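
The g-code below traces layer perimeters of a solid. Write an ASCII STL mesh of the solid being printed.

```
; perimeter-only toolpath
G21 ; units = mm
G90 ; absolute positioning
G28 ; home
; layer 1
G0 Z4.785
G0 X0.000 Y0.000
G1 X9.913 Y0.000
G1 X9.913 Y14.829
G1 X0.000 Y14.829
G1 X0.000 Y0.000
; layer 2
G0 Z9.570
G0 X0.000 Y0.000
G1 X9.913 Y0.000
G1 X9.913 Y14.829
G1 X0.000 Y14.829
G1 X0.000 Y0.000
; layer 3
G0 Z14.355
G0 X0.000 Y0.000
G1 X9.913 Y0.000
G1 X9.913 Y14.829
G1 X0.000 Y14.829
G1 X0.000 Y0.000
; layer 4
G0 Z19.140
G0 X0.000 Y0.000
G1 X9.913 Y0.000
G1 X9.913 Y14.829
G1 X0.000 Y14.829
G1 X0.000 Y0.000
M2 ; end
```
solid part
  facet normal 0.0000 0.0000 -1.0000
    outer loop
      vertex 9.913 14.829 0.000
      vertex 9.913 0.000 0.000
      vertex 0.000 0.000 0.000
    endloop
  endfacet
  facet normal 0.0000 0.0000 -1.0000
    outer loop
      vertex 0.000 14.829 0.000
      vertex 9.913 14.829 0.000
      vertex 0.000 0.000 0.000
    endloop
  endfacet
  facet normal 0.0000 0.0000 1.0000
    outer loop
      vertex 0.000 0.000 19.140
      vertex 9.913 0.000 19.140
      vertex 9.913 14.829 19.140
    endloop
  endfacet
  facet normal 0.0000 0.0000 1.0000
    outer loop
      vertex 0.000 0.000 19.140
      vertex 9.913 14.829 19.140
      vertex 0.000 14.829 19.140
    endloop
  endfacet
  facet normal 0.0000 -1.0000 0.0000
    outer loop
      vertex 0.000 0.000 0.000
      vertex 9.913 0.000 0.000
      vertex 9.913 0.000 19.140
    endloop
  endfacet
  facet normal 0.0000 -1.0000 0.0000
    outer loop
      vertex 0.000 0.000 0.000
      vertex 9.913 0.000 19.140
      vertex 0.000 0.000 19.140
    endloop
  endfacet
  facet normal 0.0000 1.0000 0.0000
    outer loop
      vertex 9.913 14.829 19.140
      vertex 9.913 14.829 0.000
      vertex 0.000 14.829 0.000
    endloop
  endfacet
  facet normal 0.0000 1.0000 0.0000
    outer loop
      vertex 0.000 14.829 19.140
      vertex 9.913 14.829 19.140
      vertex 0.000 14.829 0.000
    endloop
  endfacet
  facet normal -1.0000 0.0000 0.0000
    outer loop
      vertex 0.000 14.829 19.140
      vertex 0.000 14.829 0.000
      vertex 0.000 0.000 0.000
    endloop
  endfacet
  facet normal -1.0000 0.0000 0.0000
    outer loop
      vertex 0.000 0.000 19.140
      vertex 0.000 14.829 19.140
      vertex 0.000 0.000 0.000
    endloop
  endfacet
  facet normal 1.0000 0.0000 0.0000
    outer loop
      vertex 9.913 0.000 0.000
      vertex 9.913 14.829 0.000
      vertex 9.913 14.829 19.140
    endloop
  endfacet
  facet normal 1.0000 0.0000 0.0000
    outer loop
      vertex 9.913 0.000 0.000
      vertex 9.913 14.829 19.140
      vertex 9.913 0.000 19.140
    endloop
  endfacet
endsolid part

The G0 Z moves step by Δz≈4.785 mm. Every layer's G1 loop is the same polygon, so the solid is a straight extrusion of it from z=0 to z≈19.1. Closing with flat bottom and top caps and triangulating gives 12 facets — a rectangular box, roughly 9.91 × 14.8 mm footprint and 19.1 mm tall.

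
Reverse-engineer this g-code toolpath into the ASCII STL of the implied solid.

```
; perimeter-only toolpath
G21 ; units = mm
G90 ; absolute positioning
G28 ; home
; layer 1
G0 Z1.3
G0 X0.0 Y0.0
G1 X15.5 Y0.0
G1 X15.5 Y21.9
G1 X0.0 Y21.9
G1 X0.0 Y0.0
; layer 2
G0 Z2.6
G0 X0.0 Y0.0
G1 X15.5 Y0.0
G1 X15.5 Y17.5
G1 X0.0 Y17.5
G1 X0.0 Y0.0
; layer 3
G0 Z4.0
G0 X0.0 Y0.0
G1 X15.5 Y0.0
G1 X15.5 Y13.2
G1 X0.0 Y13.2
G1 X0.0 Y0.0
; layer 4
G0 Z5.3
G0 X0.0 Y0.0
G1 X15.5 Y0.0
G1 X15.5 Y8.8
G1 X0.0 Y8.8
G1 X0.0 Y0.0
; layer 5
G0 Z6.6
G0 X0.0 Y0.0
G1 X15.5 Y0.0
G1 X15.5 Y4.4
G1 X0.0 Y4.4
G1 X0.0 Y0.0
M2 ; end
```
solid part
  facet normal 0.0000 0.0000 -1.0000
    outer loop
      vertex 15.5 26.3 0.0
      vertex 15.5 0.0 0.0
      vertex 0.0 0.0 0.0
    endloop
  endfacet
  facet normal 0.0000 0.0000 -1.0000
    outer loop
      vertex 0.0 26.3 0.0
      vertex 15.5 26.3 0.0
      vertex 0.0 0.0 0.0
    endloop
  endfacet
  facet normal 0.0000 -1.0000 0.0000
    outer loop
      vertex 0.0 0.0 0.0
      vertex 15.5 0.0 0.0
      vertex 15.5 0.0 7.9
    endloop
  endfacet
  facet normal 0.0000 -1.0000 0.0000
    outer loop
      vertex 0.0 0.0 0.0
      vertex 15.5 0.0 7.9
      vertex 0.0 0.0 7.9
    endloop
  endfacet
  facet normal 0.0000 0.2877 0.9577
    outer loop
      vertex 0.0 0.0 7.9
      vertex 15.5 0.0 7.9
      vertex 15.5 26.3 0.0
    endloop
  endfacet
  facet normal 0.0000 0.2877 0.9577
    outer loop
      vertex 0.0 0.0 7.9
      vertex 15.5 26.3 0.0
      vertex 0.0 26.3 0.0
    endloop
  endfacet
  facet normal -1.0000 0.0000 0.0000
    outer loop
      vertex 0.0 0.0 7.9
      vertex 0.0 26.3 0.0
      vertex 0.0 0.0 0.0
    endloop
  endfacet
  facet normal 1.0000 0.0000 0.0000
    outer loop
      vertex 15.5 0.0 0.0
      vertex 15.5 26.3 0.0
      vertex 15.5 0.0 7.9
    endloop
  endfacet
endsolid part

The G0 Z moves step by Δz≈1.3 mm. The G1 loops shrink linearly with z, so the solid tapers from its base footprint up to z≈7.9. Closing with a flat bottom cap and the tapered top and triangulating gives 8 facets — a wedge (ramp): 15.5 × 26.3 mm base, rising to 7.9 mm along the y=0 edge and sloping linearly to z=0 at y=26.3.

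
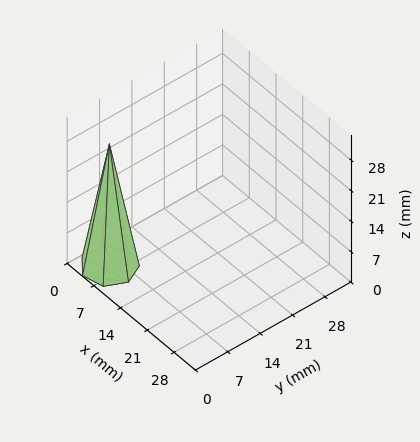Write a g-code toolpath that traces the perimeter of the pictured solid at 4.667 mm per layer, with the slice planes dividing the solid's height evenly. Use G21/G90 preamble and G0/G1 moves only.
Reading the render: the shape is a regular 7-sided pyramid, base circumscribed radius ≈ 5 mm, apex at z ≈ 28 mm (dimensions read to the nearest mm from the axis ticks). For the g-code, the solid's height is divided into equal slices at the stated Δz and each level perimeter traced with G1 moves after a G0 lift.

; perimeter-only toolpath
G21 ; units = mm
G90 ; absolute positioning
G28 ; home
; layer 1
G0 Z4.667
G0 X9.167 Y5.000
G1 X7.598 Y8.258
G1 X4.072 Y9.062
G1 X1.246 Y6.808
G1 X1.246 Y3.192
G1 X4.072 Y0.938
G1 X7.598 Y1.743
G1 X9.167 Y5.000
; layer 2
G0 Z9.333
G0 X8.333 Y5.000
G1 X7.078 Y7.606
G1 X4.258 Y8.250
G1 X1.997 Y6.446
G1 X1.997 Y3.554
G1 X4.258 Y1.750
G1 X7.078 Y2.394
G1 X8.333 Y5.000
; layer 3
G0 Z14.000
G0 X7.500 Y5.000
G1 X6.559 Y6.955
G1 X4.444 Y7.438
G1 X2.748 Y6.085
G1 X2.748 Y3.915
G1 X4.444 Y2.562
G1 X6.559 Y3.046
G1 X7.500 Y5.000
; layer 4
G0 Z18.667
G0 X6.667 Y5.000
G1 X6.039 Y6.303
G1 X4.629 Y6.625
G1 X3.498 Y5.723
G1 X3.498 Y4.277
G1 X4.629 Y3.375
G1 X6.039 Y3.697
G1 X6.667 Y5.000
; layer 5
G0 Z23.333
G0 X5.833 Y5.000
G1 X5.519 Y5.652
G1 X4.814 Y5.812
G1 X4.249 Y5.361
G1 X4.249 Y4.639
G1 X4.814 Y4.188
G1 X5.519 Y4.349
G1 X5.833 Y5.000
M2 ; end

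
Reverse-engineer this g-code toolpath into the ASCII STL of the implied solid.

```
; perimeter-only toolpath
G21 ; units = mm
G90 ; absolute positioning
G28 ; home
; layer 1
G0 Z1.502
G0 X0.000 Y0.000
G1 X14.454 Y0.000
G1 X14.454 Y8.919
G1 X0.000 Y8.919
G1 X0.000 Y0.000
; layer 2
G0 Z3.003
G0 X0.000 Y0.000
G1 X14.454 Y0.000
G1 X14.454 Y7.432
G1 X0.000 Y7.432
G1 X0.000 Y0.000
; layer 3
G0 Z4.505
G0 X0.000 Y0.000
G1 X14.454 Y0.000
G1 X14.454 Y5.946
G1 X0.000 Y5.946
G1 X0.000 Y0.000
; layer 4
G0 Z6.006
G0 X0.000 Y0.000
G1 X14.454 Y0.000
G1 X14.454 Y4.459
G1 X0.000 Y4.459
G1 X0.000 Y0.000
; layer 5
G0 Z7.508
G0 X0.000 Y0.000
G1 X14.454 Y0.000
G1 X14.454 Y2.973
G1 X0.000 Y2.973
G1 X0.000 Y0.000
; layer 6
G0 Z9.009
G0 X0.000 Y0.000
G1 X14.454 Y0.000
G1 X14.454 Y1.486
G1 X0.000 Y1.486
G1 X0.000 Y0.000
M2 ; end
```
solid part
  facet normal 0.0000 0.0000 -1.0000
    outer loop
      vertex 14.454 10.405 0.000
      vertex 14.454 0.000 0.000
      vertex 0.000 0.000 0.000
    endloop
  endfacet
  facet normal 0.0000 0.0000 -1.0000
    outer loop
      vertex 0.000 10.405 0.000
      vertex 14.454 10.405 0.000
      vertex 0.000 0.000 0.000
    endloop
  endfacet
  facet normal 0.0000 -1.0000 0.0000
    outer loop
      vertex 0.000 0.000 0.000
      vertex 14.454 0.000 0.000
      vertex 14.454 0.000 10.511
    endloop
  endfacet
  facet normal 0.0000 -1.0000 0.0000
    outer loop
      vertex 0.000 0.000 0.000
      vertex 14.454 0.000 10.511
      vertex 0.000 0.000 10.511
    endloop
  endfacet
  facet normal 0.0000 0.7107 0.7035
    outer loop
      vertex 0.000 0.000 10.511
      vertex 14.454 0.000 10.511
      vertex 14.454 10.405 0.000
    endloop
  endfacet
  facet normal 0.0000 0.7107 0.7035
    outer loop
      vertex 0.000 0.000 10.511
      vertex 14.454 10.405 0.000
      vertex 0.000 10.405 0.000
    endloop
  endfacet
  facet normal -1.0000 0.0000 0.0000
    outer loop
      vertex 0.000 0.000 10.511
      vertex 0.000 10.405 0.000
      vertex 0.000 0.000 0.000
    endloop
  endfacet
  facet normal 1.0000 0.0000 0.0000
    outer loop
      vertex 14.454 0.000 0.000
      vertex 14.454 10.405 0.000
      vertex 14.454 0.000 10.511
    endloop
  endfacet
endsolid part

The G0 Z moves step by Δz≈1.502 mm. The G1 loops shrink linearly with z, so the solid tapers from its base footprint up to z≈10.5. Closing with a flat bottom cap and the tapered top and triangulating gives 8 facets — a wedge (ramp): 14.5 × 10.4 mm base, rising to 10.5 mm along the y=0 edge and sloping linearly to z=0 at y=10.4.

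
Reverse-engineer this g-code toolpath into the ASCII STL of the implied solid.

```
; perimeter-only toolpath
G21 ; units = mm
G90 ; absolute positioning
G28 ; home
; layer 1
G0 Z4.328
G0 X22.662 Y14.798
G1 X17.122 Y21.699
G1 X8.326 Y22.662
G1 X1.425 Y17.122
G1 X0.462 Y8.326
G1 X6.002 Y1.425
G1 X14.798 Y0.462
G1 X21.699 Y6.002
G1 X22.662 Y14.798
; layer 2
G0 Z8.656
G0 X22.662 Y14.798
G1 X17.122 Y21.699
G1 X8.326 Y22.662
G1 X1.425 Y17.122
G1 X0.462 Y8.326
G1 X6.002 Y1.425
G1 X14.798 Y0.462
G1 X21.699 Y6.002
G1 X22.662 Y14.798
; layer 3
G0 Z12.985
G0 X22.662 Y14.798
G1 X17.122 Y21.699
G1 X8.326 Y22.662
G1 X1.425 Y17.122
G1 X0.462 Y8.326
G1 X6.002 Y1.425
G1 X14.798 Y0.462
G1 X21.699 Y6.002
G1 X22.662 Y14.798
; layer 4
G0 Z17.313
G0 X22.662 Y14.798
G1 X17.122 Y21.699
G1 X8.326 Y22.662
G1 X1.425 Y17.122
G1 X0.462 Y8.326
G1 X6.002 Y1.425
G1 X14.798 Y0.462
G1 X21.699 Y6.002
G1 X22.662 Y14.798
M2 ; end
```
solid part
  facet normal 0.0000 0.0000 -1.0000
    outer loop
      vertex 8.326 22.662 0.000
      vertex 17.122 21.699 0.000
      vertex 22.662 14.798 0.000
    endloop
  endfacet
  facet normal 0.0000 0.0000 -1.0000
    outer loop
      vertex 1.425 17.122 0.000
      vertex 8.326 22.662 0.000
      vertex 22.662 14.798 0.000
    endloop
  endfacet
  facet normal 0.0000 0.0000 -1.0000
    outer loop
      vertex 0.462 8.326 0.000
      vertex 1.425 17.122 0.000
      vertex 22.662 14.798 0.000
    endloop
  endfacet
  facet normal 0.0000 0.0000 -1.0000
    outer loop
      vertex 6.002 1.425 0.000
      vertex 0.462 8.326 0.000
      vertex 22.662 14.798 0.000
    endloop
  endfacet
  facet normal 0.0000 0.0000 -1.0000
    outer loop
      vertex 14.798 0.462 0.000
      vertex 6.002 1.425 0.000
      vertex 22.662 14.798 0.000
    endloop
  endfacet
  facet normal 0.0000 0.0000 -1.0000
    outer loop
      vertex 21.699 6.002 0.000
      vertex 14.798 0.462 0.000
      vertex 22.662 14.798 0.000
    endloop
  endfacet
  facet normal 0.0000 0.0000 1.0000
    outer loop
      vertex 22.662 14.798 17.313
      vertex 17.122 21.699 17.313
      vertex 8.326 22.662 17.313
    endloop
  endfacet
  facet normal 0.0000 0.0000 1.0000
    outer loop
      vertex 22.662 14.798 17.313
      vertex 8.326 22.662 17.313
      vertex 1.425 17.122 17.313
    endloop
  endfacet
  facet normal 0.0000 0.0000 1.0000
    outer loop
      vertex 22.662 14.798 17.313
      vertex 1.425 17.122 17.313
      vertex 0.462 8.326 17.313
    endloop
  endfacet
  facet normal 0.0000 0.0000 1.0000
    outer loop
      vertex 22.662 14.798 17.313
      vertex 0.462 8.326 17.313
      vertex 6.002 1.425 17.313
    endloop
  endfacet
  facet normal 0.0000 0.0000 1.0000
    outer loop
      vertex 22.662 14.798 17.313
      vertex 6.002 1.425 17.313
      vertex 14.798 0.462 17.313
    endloop
  endfacet
  facet normal 0.0000 0.0000 1.0000
    outer loop
      vertex 22.662 14.798 17.313
      vertex 14.798 0.462 17.313
      vertex 21.699 6.002 17.313
    endloop
  endfacet
  facet normal 0.7798 0.6260 0.0000
    outer loop
      vertex 22.662 14.798 0.000
      vertex 17.122 21.699 0.000
      vertex 17.122 21.699 17.313
    endloop
  endfacet
  facet normal 0.7798 0.6260 0.0000
    outer loop
      vertex 22.662 14.798 0.000
      vertex 17.122 21.699 17.313
      vertex 22.662 14.798 17.313
    endloop
  endfacet
  facet normal 0.1088 0.9941 0.0000
    outer loop
      vertex 17.122 21.699 0.000
      vertex 8.326 22.662 0.000
      vertex 8.326 22.662 17.313
    endloop
  endfacet
  facet normal 0.1088 0.9941 0.0000
    outer loop
      vertex 17.122 21.699 0.000
      vertex 8.326 22.662 17.313
      vertex 17.122 21.699 17.313
    endloop
  endfacet
  facet normal -0.6260 0.7798 0.0000
    outer loop
      vertex 8.326 22.662 0.000
      vertex 1.425 17.122 0.000
      vertex 1.425 17.122 17.313
    endloop
  endfacet
  facet normal -0.6260 0.7798 0.0000
    outer loop
      vertex 8.326 22.662 0.000
      vertex 1.425 17.122 17.313
      vertex 8.326 22.662 17.313
    endloop
  endfacet
  facet normal -0.9941 0.1088 0.0000
    outer loop
      vertex 1.425 17.122 0.000
      vertex 0.462 8.326 0.000
      vertex 0.462 8.326 17.313
    endloop
  endfacet
  facet normal -0.9941 0.1088 0.0000
    outer loop
      vertex 1.425 17.122 0.000
      vertex 0.462 8.326 17.313
      vertex 1.425 17.122 17.313
    endloop
  endfacet
  facet normal -0.7798 -0.6260 0.0000
    outer loop
      vertex 0.462 8.326 0.000
      vertex 6.002 1.425 0.000
      vertex 6.002 1.425 17.313
    endloop
  endfacet
  facet normal -0.7798 -0.6260 0.0000
    outer loop
      vertex 0.462 8.326 0.000
      vertex 6.002 1.425 17.313
      vertex 0.462 8.326 17.313
    endloop
  endfacet
  facet normal -0.1088 -0.9941 0.0000
    outer loop
      vertex 6.002 1.425 0.000
      vertex 14.798 0.462 0.000
      vertex 14.798 0.462 17.313
    endloop
  endfacet
  facet normal -0.1088 -0.9941 0.0000
    outer loop
      vertex 6.002 1.425 0.000
      vertex 14.798 0.462 17.313
      vertex 6.002 1.425 17.313
    endloop
  endfacet
  facet normal 0.6260 -0.7798 0.0000
    outer loop
      vertex 14.798 0.462 0.000
      vertex 21.699 6.002 0.000
      vertex 21.699 6.002 17.313
    endloop
  endfacet
  facet normal 0.6260 -0.7798 0.0000
    outer loop
      vertex 14.798 0.462 0.000
      vertex 21.699 6.002 17.313
      vertex 14.798 0.462 17.313
    endloop
  endfacet
  facet normal 0.9941 -0.1088 0.0000
    outer loop
      vertex 21.699 6.002 0.000
      vertex 22.662 14.798 0.000
      vertex 22.662 14.798 17.313
    endloop
  endfacet
  facet normal 0.9941 -0.1088 0.0000
    outer loop
      vertex 21.699 6.002 0.000
      vertex 22.662 14.798 17.313
      vertex 21.699 6.002 17.313
    endloop
  endfacet
endsolid part

The G0 Z moves step by Δz≈4.328 mm. Every layer's G1 loop is the same polygon, so the solid is a straight extrusion of it from z=0 to z≈17.3. Closing with flat bottom and top caps and triangulating gives 28 facets — a regular 8-sided prism (a cylinder approximated with 8 flat sides), circumscribed radius ≈ 11.6 mm, height ≈ 17.3 mm.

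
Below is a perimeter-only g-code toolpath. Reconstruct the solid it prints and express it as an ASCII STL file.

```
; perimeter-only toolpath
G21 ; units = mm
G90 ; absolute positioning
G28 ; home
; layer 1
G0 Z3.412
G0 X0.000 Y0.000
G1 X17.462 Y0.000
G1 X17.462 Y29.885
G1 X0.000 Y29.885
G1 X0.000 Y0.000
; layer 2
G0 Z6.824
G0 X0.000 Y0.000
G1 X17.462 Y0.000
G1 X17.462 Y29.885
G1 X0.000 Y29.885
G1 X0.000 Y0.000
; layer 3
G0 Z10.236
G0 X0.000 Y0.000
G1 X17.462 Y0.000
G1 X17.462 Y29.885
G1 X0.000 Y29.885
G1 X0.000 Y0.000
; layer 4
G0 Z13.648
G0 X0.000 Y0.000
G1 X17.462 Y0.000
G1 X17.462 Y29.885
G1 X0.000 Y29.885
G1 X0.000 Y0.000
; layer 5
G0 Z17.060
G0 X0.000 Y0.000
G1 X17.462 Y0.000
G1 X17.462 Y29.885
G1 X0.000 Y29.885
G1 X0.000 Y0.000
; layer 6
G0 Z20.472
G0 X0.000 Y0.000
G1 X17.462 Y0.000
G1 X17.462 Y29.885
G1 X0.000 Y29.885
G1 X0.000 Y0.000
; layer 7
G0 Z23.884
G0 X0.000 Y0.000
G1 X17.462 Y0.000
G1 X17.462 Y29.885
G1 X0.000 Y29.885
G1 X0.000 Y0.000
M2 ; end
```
solid part
  facet normal 0.0000 0.0000 -1.0000
    outer loop
      vertex 17.462 29.885 0.000
      vertex 17.462 0.000 0.000
      vertex 0.000 0.000 0.000
    endloop
  endfacet
  facet normal 0.0000 0.0000 -1.0000
    outer loop
      vertex 0.000 29.885 0.000
      vertex 17.462 29.885 0.000
      vertex 0.000 0.000 0.000
    endloop
  endfacet
  facet normal 0.0000 0.0000 1.0000
    outer loop
      vertex 0.000 0.000 23.884
      vertex 17.462 0.000 23.884
      vertex 17.462 29.885 23.884
    endloop
  endfacet
  facet normal 0.0000 0.0000 1.0000
    outer loop
      vertex 0.000 0.000 23.884
      vertex 17.462 29.885 23.884
      vertex 0.000 29.885 23.884
    endloop
  endfacet
  facet normal 0.0000 -1.0000 0.0000
    outer loop
      vertex 0.000 0.000 0.000
      vertex 17.462 0.000 0.000
      vertex 17.462 0.000 23.884
    endloop
  endfacet
  facet normal 0.0000 -1.0000 0.0000
    outer loop
      vertex 0.000 0.000 0.000
      vertex 17.462 0.000 23.884
      vertex 0.000 0.000 23.884
    endloop
  endfacet
  facet normal 0.0000 1.0000 0.0000
    outer loop
      vertex 17.462 29.885 23.884
      vertex 17.462 29.885 0.000
      vertex 0.000 29.885 0.000
    endloop
  endfacet
  facet normal 0.0000 1.0000 0.0000
    outer loop
      vertex 0.000 29.885 23.884
      vertex 17.462 29.885 23.884
      vertex 0.000 29.885 0.000
    endloop
  endfacet
  facet normal -1.0000 0.0000 0.0000
    outer loop
      vertex 0.000 29.885 23.884
      vertex 0.000 29.885 0.000
      vertex 0.000 0.000 0.000
    endloop
  endfacet
  facet normal -1.0000 0.0000 0.0000
    outer loop
      vertex 0.000 0.000 23.884
      vertex 0.000 29.885 23.884
      vertex 0.000 0.000 0.000
    endloop
  endfacet
  facet normal 1.0000 0.0000 0.0000
    outer loop
      vertex 17.462 0.000 0.000
      vertex 17.462 29.885 0.000
      vertex 17.462 29.885 23.884
    endloop
  endfacet
  facet normal 1.0000 0.0000 0.0000
    outer loop
      vertex 17.462 0.000 0.000
      vertex 17.462 29.885 23.884
      vertex 17.462 0.000 23.884
    endloop
  endfacet
endsolid part

The G0 Z moves step by Δz≈3.412 mm. Every layer's G1 loop is the same polygon, so the solid is a straight extrusion of it from z=0 to z≈23.9. Closing with flat bottom and top caps and triangulating gives 12 facets — a rectangular box, roughly 17.5 × 29.9 mm footprint and 23.9 mm tall.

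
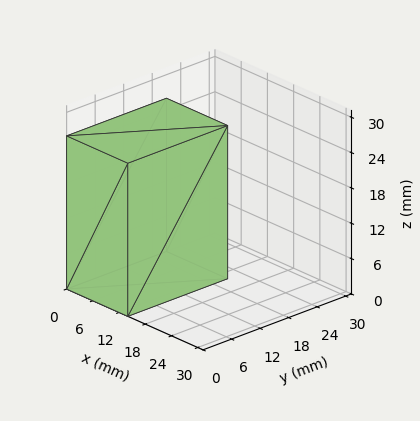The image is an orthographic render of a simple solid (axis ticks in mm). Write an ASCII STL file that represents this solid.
Reading the render: the shape is a rectangular box, roughly 14 × 21 mm footprint and 26 mm tall (dimensions read to the nearest mm from the axis ticks). For the STL, each face is triangulated and given an outward normal.

solid part
  facet normal 0.0000 0.0000 -1.0000
    outer loop
      vertex 14.00 21.00 0.00
      vertex 14.00 0.00 0.00
      vertex 0.00 0.00 0.00
    endloop
  endfacet
  facet normal 0.0000 0.0000 -1.0000
    outer loop
      vertex 0.00 21.00 0.00
      vertex 14.00 21.00 0.00
      vertex 0.00 0.00 0.00
    endloop
  endfacet
  facet normal 0.0000 0.0000 1.0000
    outer loop
      vertex 0.00 0.00 26.00
      vertex 14.00 0.00 26.00
      vertex 14.00 21.00 26.00
    endloop
  endfacet
  facet normal 0.0000 0.0000 1.0000
    outer loop
      vertex 0.00 0.00 26.00
      vertex 14.00 21.00 26.00
      vertex 0.00 21.00 26.00
    endloop
  endfacet
  facet normal 0.0000 -1.0000 0.0000
    outer loop
      vertex 0.00 0.00 0.00
      vertex 14.00 0.00 0.00
      vertex 14.00 0.00 26.00
    endloop
  endfacet
  facet normal 0.0000 -1.0000 0.0000
    outer loop
      vertex 0.00 0.00 0.00
      vertex 14.00 0.00 26.00
      vertex 0.00 0.00 26.00
    endloop
  endfacet
  facet normal 0.0000 1.0000 0.0000
    outer loop
      vertex 14.00 21.00 26.00
      vertex 14.00 21.00 0.00
      vertex 0.00 21.00 0.00
    endloop
  endfacet
  facet normal 0.0000 1.0000 0.0000
    outer loop
      vertex 0.00 21.00 26.00
      vertex 14.00 21.00 26.00
      vertex 0.00 21.00 0.00
    endloop
  endfacet
  facet normal -1.0000 0.0000 0.0000
    outer loop
      vertex 0.00 21.00 26.00
      vertex 0.00 21.00 0.00
      vertex 0.00 0.00 0.00
    endloop
  endfacet
  facet normal -1.0000 0.0000 0.0000
    outer loop
      vertex 0.00 0.00 26.00
      vertex 0.00 21.00 26.00
      vertex 0.00 0.00 0.00
    endloop
  endfacet
  facet normal 1.0000 0.0000 0.0000
    outer loop
      vertex 14.00 0.00 0.00
      vertex 14.00 21.00 0.00
      vertex 14.00 21.00 26.00
    endloop
  endfacet
  facet normal 1.0000 0.0000 0.0000
    outer loop
      vertex 14.00 0.00 0.00
      vertex 14.00 21.00 26.00
      vertex 14.00 0.00 26.00
    endloop
  endfacet
endsolid part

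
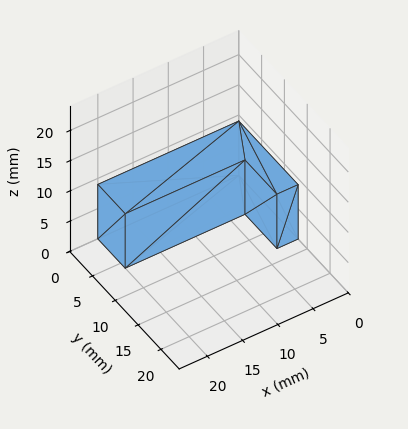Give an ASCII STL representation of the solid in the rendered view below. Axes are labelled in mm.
Reading the render: the shape is an L-shaped prism: outer 20 × 13 mm, arm thicknesses ≈ 6 mm (horizontal) and 3 mm (vertical), extruded 9 mm in z (dimensions read to the nearest mm from the axis ticks). For the STL, each face is triangulated and given an outward normal.

solid part
  facet normal 0.0000 0.0000 -1.0000
    outer loop
      vertex 20.0 6.0 0.0
      vertex 20.0 0.0 0.0
      vertex 0.0 0.0 0.0
    endloop
  endfacet
  facet normal 0.0000 0.0000 -1.0000
    outer loop
      vertex 3.0 6.0 0.0
      vertex 20.0 6.0 0.0
      vertex 0.0 0.0 0.0
    endloop
  endfacet
  facet normal 0.0000 0.0000 -1.0000
    outer loop
      vertex 3.0 13.0 0.0
      vertex 3.0 6.0 0.0
      vertex 0.0 0.0 0.0
    endloop
  endfacet
  facet normal 0.0000 0.0000 -1.0000
    outer loop
      vertex 0.0 13.0 0.0
      vertex 3.0 13.0 0.0
      vertex 0.0 0.0 0.0
    endloop
  endfacet
  facet normal 0.0000 0.0000 1.0000
    outer loop
      vertex 0.0 0.0 9.0
      vertex 20.0 0.0 9.0
      vertex 20.0 6.0 9.0
    endloop
  endfacet
  facet normal 0.0000 0.0000 1.0000
    outer loop
      vertex 0.0 0.0 9.0
      vertex 20.0 6.0 9.0
      vertex 3.0 6.0 9.0
    endloop
  endfacet
  facet normal 0.0000 0.0000 1.0000
    outer loop
      vertex 0.0 0.0 9.0
      vertex 3.0 6.0 9.0
      vertex 3.0 13.0 9.0
    endloop
  endfacet
  facet normal 0.0000 0.0000 1.0000
    outer loop
      vertex 0.0 0.0 9.0
      vertex 3.0 13.0 9.0
      vertex 0.0 13.0 9.0
    endloop
  endfacet
  facet normal 0.0000 -1.0000 0.0000
    outer loop
      vertex 0.0 0.0 0.0
      vertex 20.0 0.0 0.0
      vertex 20.0 0.0 9.0
    endloop
  endfacet
  facet normal 0.0000 -1.0000 0.0000
    outer loop
      vertex 0.0 0.0 0.0
      vertex 20.0 0.0 9.0
      vertex 0.0 0.0 9.0
    endloop
  endfacet
  facet normal 1.0000 0.0000 0.0000
    outer loop
      vertex 20.0 0.0 0.0
      vertex 20.0 6.0 0.0
      vertex 20.0 6.0 9.0
    endloop
  endfacet
  facet normal 1.0000 0.0000 0.0000
    outer loop
      vertex 20.0 0.0 0.0
      vertex 20.0 6.0 9.0
      vertex 20.0 0.0 9.0
    endloop
  endfacet
  facet normal 0.0000 1.0000 0.0000
    outer loop
      vertex 20.0 6.0 0.0
      vertex 3.0 6.0 0.0
      vertex 3.0 6.0 9.0
    endloop
  endfacet
  facet normal 0.0000 1.0000 0.0000
    outer loop
      vertex 20.0 6.0 0.0
      vertex 3.0 6.0 9.0
      vertex 20.0 6.0 9.0
    endloop
  endfacet
  facet normal 1.0000 0.0000 0.0000
    outer loop
      vertex 3.0 6.0 0.0
      vertex 3.0 13.0 0.0
      vertex 3.0 13.0 9.0
    endloop
  endfacet
  facet normal 1.0000 0.0000 0.0000
    outer loop
      vertex 3.0 6.0 0.0
      vertex 3.0 13.0 9.0
      vertex 3.0 6.0 9.0
    endloop
  endfacet
  facet normal 0.0000 1.0000 0.0000
    outer loop
      vertex 3.0 13.0 0.0
      vertex 0.0 13.0 0.0
      vertex 0.0 13.0 9.0
    endloop
  endfacet
  facet normal 0.0000 1.0000 0.0000
    outer loop
      vertex 3.0 13.0 0.0
      vertex 0.0 13.0 9.0
      vertex 3.0 13.0 9.0
    endloop
  endfacet
  facet normal -1.0000 0.0000 0.0000
    outer loop
      vertex 0.0 13.0 0.0
      vertex 0.0 0.0 0.0
      vertex 0.0 0.0 9.0
    endloop
  endfacet
  facet normal -1.0000 0.0000 0.0000
    outer loop
      vertex 0.0 13.0 0.0
      vertex 0.0 0.0 9.0
      vertex 0.0 13.0 9.0
    endloop
  endfacet
endsolid part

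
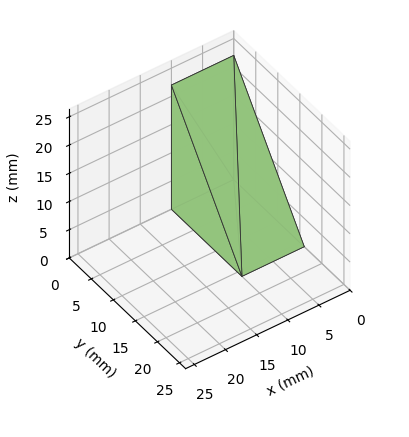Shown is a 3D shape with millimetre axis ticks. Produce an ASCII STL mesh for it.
Reading the render: the shape is a wedge (ramp): 10 × 16 mm base, rising to 22 mm along the y=0 edge and sloping linearly to z=0 at y=16 (dimensions read to the nearest mm from the axis ticks). For the STL, each face is triangulated and given an outward normal.

solid part
  facet normal 0.0000 0.0000 -1.0000
    outer loop
      vertex 10.00 16.00 0.00
      vertex 10.00 0.00 0.00
      vertex 0.00 0.00 0.00
    endloop
  endfacet
  facet normal 0.0000 0.0000 -1.0000
    outer loop
      vertex 0.00 16.00 0.00
      vertex 10.00 16.00 0.00
      vertex 0.00 0.00 0.00
    endloop
  endfacet
  facet normal 0.0000 -1.0000 0.0000
    outer loop
      vertex 0.00 0.00 0.00
      vertex 10.00 0.00 0.00
      vertex 10.00 0.00 22.00
    endloop
  endfacet
  facet normal 0.0000 -1.0000 0.0000
    outer loop
      vertex 0.00 0.00 0.00
      vertex 10.00 0.00 22.00
      vertex 0.00 0.00 22.00
    endloop
  endfacet
  facet normal 0.0000 0.8087 0.5882
    outer loop
      vertex 0.00 0.00 22.00
      vertex 10.00 0.00 22.00
      vertex 10.00 16.00 0.00
    endloop
  endfacet
  facet normal 0.0000 0.8087 0.5882
    outer loop
      vertex 0.00 0.00 22.00
      vertex 10.00 16.00 0.00
      vertex 0.00 16.00 0.00
    endloop
  endfacet
  facet normal -1.0000 0.0000 0.0000
    outer loop
      vertex 0.00 0.00 22.00
      vertex 0.00 16.00 0.00
      vertex 0.00 0.00 0.00
    endloop
  endfacet
  facet normal 1.0000 0.0000 0.0000
    outer loop
      vertex 10.00 0.00 0.00
      vertex 10.00 16.00 0.00
      vertex 10.00 0.00 22.00
    endloop
  endfacet
endsolid part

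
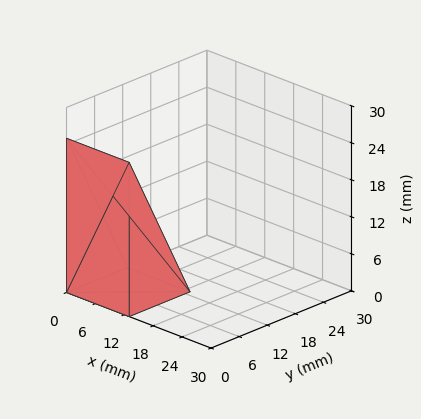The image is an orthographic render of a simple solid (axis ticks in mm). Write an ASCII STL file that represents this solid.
Reading the render: the shape is a wedge (ramp): 13 × 13 mm base, rising to 25 mm along the y=0 edge and sloping linearly to z=0 at y=13 (dimensions read to the nearest mm from the axis ticks). For the STL, each face is triangulated and given an outward normal.

solid part
  facet normal 0.0000 0.0000 -1.0000
    outer loop
      vertex 13.000 13.000 0.000
      vertex 13.000 0.000 0.000
      vertex 0.000 0.000 0.000
    endloop
  endfacet
  facet normal 0.0000 0.0000 -1.0000
    outer loop
      vertex 0.000 13.000 0.000
      vertex 13.000 13.000 0.000
      vertex 0.000 0.000 0.000
    endloop
  endfacet
  facet normal 0.0000 -1.0000 0.0000
    outer loop
      vertex 0.000 0.000 0.000
      vertex 13.000 0.000 0.000
      vertex 13.000 0.000 25.000
    endloop
  endfacet
  facet normal 0.0000 -1.0000 0.0000
    outer loop
      vertex 0.000 0.000 0.000
      vertex 13.000 0.000 25.000
      vertex 0.000 0.000 25.000
    endloop
  endfacet
  facet normal 0.0000 0.8872 0.4614
    outer loop
      vertex 0.000 0.000 25.000
      vertex 13.000 0.000 25.000
      vertex 13.000 13.000 0.000
    endloop
  endfacet
  facet normal 0.0000 0.8872 0.4614
    outer loop
      vertex 0.000 0.000 25.000
      vertex 13.000 13.000 0.000
      vertex 0.000 13.000 0.000
    endloop
  endfacet
  facet normal -1.0000 0.0000 0.0000
    outer loop
      vertex 0.000 0.000 25.000
      vertex 0.000 13.000 0.000
      vertex 0.000 0.000 0.000
    endloop
  endfacet
  facet normal 1.0000 0.0000 0.0000
    outer loop
      vertex 13.000 0.000 0.000
      vertex 13.000 13.000 0.000
      vertex 13.000 0.000 25.000
    endloop
  endfacet
endsolid part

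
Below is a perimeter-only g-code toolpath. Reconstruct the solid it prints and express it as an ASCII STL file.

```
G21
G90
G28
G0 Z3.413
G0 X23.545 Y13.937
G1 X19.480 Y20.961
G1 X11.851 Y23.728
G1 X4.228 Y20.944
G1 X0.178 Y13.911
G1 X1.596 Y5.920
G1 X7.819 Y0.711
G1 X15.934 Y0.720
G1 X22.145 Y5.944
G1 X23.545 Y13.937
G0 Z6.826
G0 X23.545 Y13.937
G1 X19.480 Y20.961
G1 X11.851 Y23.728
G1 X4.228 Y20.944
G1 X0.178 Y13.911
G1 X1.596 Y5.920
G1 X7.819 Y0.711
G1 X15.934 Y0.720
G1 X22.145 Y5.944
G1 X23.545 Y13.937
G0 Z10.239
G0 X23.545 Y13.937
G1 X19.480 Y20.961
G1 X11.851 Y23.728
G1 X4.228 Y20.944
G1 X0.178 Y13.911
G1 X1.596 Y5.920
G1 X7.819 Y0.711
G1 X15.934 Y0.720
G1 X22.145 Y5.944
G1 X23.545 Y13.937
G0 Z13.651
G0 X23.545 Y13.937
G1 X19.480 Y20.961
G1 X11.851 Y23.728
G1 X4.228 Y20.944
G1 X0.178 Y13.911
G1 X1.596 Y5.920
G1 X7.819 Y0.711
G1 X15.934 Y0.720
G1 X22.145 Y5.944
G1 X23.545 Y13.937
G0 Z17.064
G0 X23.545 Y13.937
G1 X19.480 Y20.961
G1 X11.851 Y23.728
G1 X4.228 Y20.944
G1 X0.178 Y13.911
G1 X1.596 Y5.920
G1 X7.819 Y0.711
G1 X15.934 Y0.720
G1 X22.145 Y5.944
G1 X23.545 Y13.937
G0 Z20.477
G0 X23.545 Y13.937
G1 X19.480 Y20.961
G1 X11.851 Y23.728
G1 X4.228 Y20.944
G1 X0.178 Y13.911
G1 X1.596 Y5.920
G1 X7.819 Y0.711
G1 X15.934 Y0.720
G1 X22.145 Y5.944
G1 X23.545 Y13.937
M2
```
solid part
  facet normal 0.0000 0.0000 -1.0000
    outer loop
      vertex 11.851 23.728 0.000
      vertex 19.480 20.961 0.000
      vertex 23.545 13.937 0.000
    endloop
  endfacet
  facet normal 0.0000 0.0000 -1.0000
    outer loop
      vertex 4.228 20.944 0.000
      vertex 11.851 23.728 0.000
      vertex 23.545 13.937 0.000
    endloop
  endfacet
  facet normal 0.0000 0.0000 -1.0000
    outer loop
      vertex 0.178 13.911 0.000
      vertex 4.228 20.944 0.000
      vertex 23.545 13.937 0.000
    endloop
  endfacet
  facet normal 0.0000 0.0000 -1.0000
    outer loop
      vertex 1.596 5.920 0.000
      vertex 0.178 13.911 0.000
      vertex 23.545 13.937 0.000
    endloop
  endfacet
  facet normal 0.0000 0.0000 -1.0000
    outer loop
      vertex 7.819 0.711 0.000
      vertex 1.596 5.920 0.000
      vertex 23.545 13.937 0.000
    endloop
  endfacet
  facet normal 0.0000 0.0000 -1.0000
    outer loop
      vertex 15.934 0.720 0.000
      vertex 7.819 0.711 0.000
      vertex 23.545 13.937 0.000
    endloop
  endfacet
  facet normal 0.0000 0.0000 -1.0000
    outer loop
      vertex 22.145 5.944 0.000
      vertex 15.934 0.720 0.000
      vertex 23.545 13.937 0.000
    endloop
  endfacet
  facet normal 0.0000 0.0000 1.0000
    outer loop
      vertex 23.545 13.937 20.477
      vertex 19.480 20.961 20.477
      vertex 11.851 23.728 20.477
    endloop
  endfacet
  facet normal 0.0000 0.0000 1.0000
    outer loop
      vertex 23.545 13.937 20.477
      vertex 11.851 23.728 20.477
      vertex 4.228 20.944 20.477
    endloop
  endfacet
  facet normal 0.0000 0.0000 1.0000
    outer loop
      vertex 23.545 13.937 20.477
      vertex 4.228 20.944 20.477
      vertex 0.178 13.911 20.477
    endloop
  endfacet
  facet normal 0.0000 0.0000 1.0000
    outer loop
      vertex 23.545 13.937 20.477
      vertex 0.178 13.911 20.477
      vertex 1.596 5.920 20.477
    endloop
  endfacet
  facet normal 0.0000 0.0000 1.0000
    outer loop
      vertex 23.545 13.937 20.477
      vertex 1.596 5.920 20.477
      vertex 7.819 0.711 20.477
    endloop
  endfacet
  facet normal 0.0000 0.0000 1.0000
    outer loop
      vertex 23.545 13.937 20.477
      vertex 7.819 0.711 20.477
      vertex 15.934 0.720 20.477
    endloop
  endfacet
  facet normal 0.0000 0.0000 1.0000
    outer loop
      vertex 23.545 13.937 20.477
      vertex 15.934 0.720 20.477
      vertex 22.145 5.944 20.477
    endloop
  endfacet
  facet normal 0.8655 0.5009 0.0000
    outer loop
      vertex 23.545 13.937 0.000
      vertex 19.480 20.961 0.000
      vertex 19.480 20.961 20.477
    endloop
  endfacet
  facet normal 0.8655 0.5009 0.0000
    outer loop
      vertex 23.545 13.937 0.000
      vertex 19.480 20.961 20.477
      vertex 23.545 13.937 20.477
    endloop
  endfacet
  facet normal 0.3410 0.9401 0.0000
    outer loop
      vertex 19.480 20.961 0.000
      vertex 11.851 23.728 0.000
      vertex 11.851 23.728 20.477
    endloop
  endfacet
  facet normal 0.3410 0.9401 0.0000
    outer loop
      vertex 19.480 20.961 0.000
      vertex 11.851 23.728 20.477
      vertex 19.480 20.961 20.477
    endloop
  endfacet
  facet normal -0.3430 0.9393 0.0000
    outer loop
      vertex 11.851 23.728 0.000
      vertex 4.228 20.944 0.000
      vertex 4.228 20.944 20.477
    endloop
  endfacet
  facet normal -0.3430 0.9393 0.0000
    outer loop
      vertex 11.851 23.728 0.000
      vertex 4.228 20.944 20.477
      vertex 11.851 23.728 20.477
    endloop
  endfacet
  facet normal -0.8666 0.4990 0.0000
    outer loop
      vertex 4.228 20.944 0.000
      vertex 0.178 13.911 0.000
      vertex 0.178 13.911 20.477
    endloop
  endfacet
  facet normal -0.8666 0.4990 0.0000
    outer loop
      vertex 4.228 20.944 0.000
      vertex 0.178 13.911 20.477
      vertex 4.228 20.944 20.477
    endloop
  endfacet
  facet normal -0.9846 -0.1747 0.0000
    outer loop
      vertex 0.178 13.911 0.000
      vertex 1.596 5.920 0.000
      vertex 1.596 5.920 20.477
    endloop
  endfacet
  facet normal -0.9846 -0.1747 0.0000
    outer loop
      vertex 0.178 13.911 0.000
      vertex 1.596 5.920 20.477
      vertex 0.178 13.911 20.477
    endloop
  endfacet
  facet normal -0.6419 -0.7668 0.0000
    outer loop
      vertex 1.596 5.920 0.000
      vertex 7.819 0.711 0.000
      vertex 7.819 0.711 20.477
    endloop
  endfacet
  facet normal -0.6419 -0.7668 0.0000
    outer loop
      vertex 1.596 5.920 0.000
      vertex 7.819 0.711 20.477
      vertex 1.596 5.920 20.477
    endloop
  endfacet
  facet normal 0.0011 -1.0000 0.0000
    outer loop
      vertex 7.819 0.711 0.000
      vertex 15.934 0.720 0.000
      vertex 15.934 0.720 20.477
    endloop
  endfacet
  facet normal 0.0011 -1.0000 0.0000
    outer loop
      vertex 7.819 0.711 0.000
      vertex 15.934 0.720 20.477
      vertex 7.819 0.711 20.477
    endloop
  endfacet
  facet normal 0.6437 -0.7653 0.0000
    outer loop
      vertex 15.934 0.720 0.000
      vertex 22.145 5.944 0.000
      vertex 22.145 5.944 20.477
    endloop
  endfacet
  facet normal 0.6437 -0.7653 0.0000
    outer loop
      vertex 15.934 0.720 0.000
      vertex 22.145 5.944 20.477
      vertex 15.934 0.720 20.477
    endloop
  endfacet
  facet normal 0.9850 -0.1725 0.0000
    outer loop
      vertex 22.145 5.944 0.000
      vertex 23.545 13.937 0.000
      vertex 23.545 13.937 20.477
    endloop
  endfacet
  facet normal 0.9850 -0.1725 0.0000
    outer loop
      vertex 22.145 5.944 0.000
      vertex 23.545 13.937 20.477
      vertex 22.145 5.944 20.477
    endloop
  endfacet
endsolid part

The G0 Z moves step by Δz≈3.413 mm. Every layer's G1 loop is the same polygon, so the solid is a straight extrusion of it from z=0 to z≈20.5. Closing with flat bottom and top caps and triangulating gives 32 facets — a regular 9-sided prism (a cylinder approximated with 9 flat sides), circumscribed radius ≈ 11.9 mm, height ≈ 20.5 mm.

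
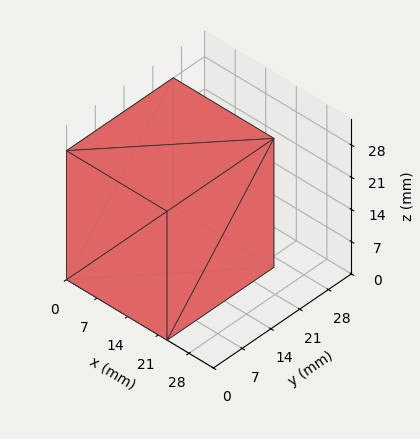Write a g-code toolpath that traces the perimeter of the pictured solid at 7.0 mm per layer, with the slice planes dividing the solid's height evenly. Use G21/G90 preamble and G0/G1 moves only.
Reading the render: the shape is a rectangular box, roughly 23 × 26 mm footprint and 28 mm tall (dimensions read to the nearest mm from the axis ticks). For the g-code, the solid's height is divided into equal slices at the stated Δz and each level perimeter traced with G1 moves after a G0 lift.

; perimeter-only toolpath
G21 ; units = mm
G90 ; absolute positioning
G28 ; home
; layer 1
G0 Z7.0
G0 X0.0 Y0.0
G1 X23.0 Y0.0
G1 X23.0 Y26.0
G1 X0.0 Y26.0
G1 X0.0 Y0.0
; layer 2
G0 Z14.0
G0 X0.0 Y0.0
G1 X23.0 Y0.0
G1 X23.0 Y26.0
G1 X0.0 Y26.0
G1 X0.0 Y0.0
; layer 3
G0 Z21.0
G0 X0.0 Y0.0
G1 X23.0 Y0.0
G1 X23.0 Y26.0
G1 X0.0 Y26.0
G1 X0.0 Y0.0
; layer 4
G0 Z28.0
G0 X0.0 Y0.0
G1 X23.0 Y0.0
G1 X23.0 Y26.0
G1 X0.0 Y26.0
G1 X0.0 Y0.0
M2 ; end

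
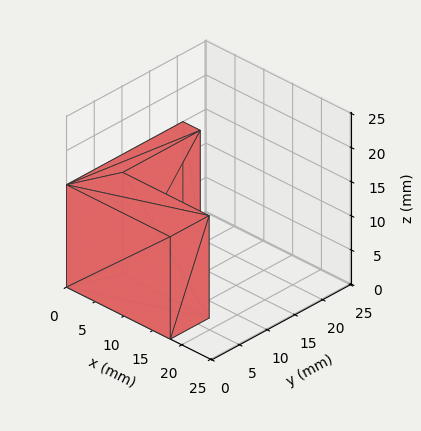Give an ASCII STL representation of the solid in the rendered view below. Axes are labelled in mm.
Reading the render: the shape is an L-shaped prism: outer 18 × 21 mm, arm thicknesses ≈ 7 mm (horizontal) and 3 mm (vertical), extruded 15 mm in z (dimensions read to the nearest mm from the axis ticks). For the STL, each face is triangulated and given an outward normal.

solid part
  facet normal 0.0000 0.0000 -1.0000
    outer loop
      vertex 18.0 7.0 0.0
      vertex 18.0 0.0 0.0
      vertex 0.0 0.0 0.0
    endloop
  endfacet
  facet normal 0.0000 0.0000 -1.0000
    outer loop
      vertex 3.0 7.0 0.0
      vertex 18.0 7.0 0.0
      vertex 0.0 0.0 0.0
    endloop
  endfacet
  facet normal 0.0000 0.0000 -1.0000
    outer loop
      vertex 3.0 21.0 0.0
      vertex 3.0 7.0 0.0
      vertex 0.0 0.0 0.0
    endloop
  endfacet
  facet normal 0.0000 0.0000 -1.0000
    outer loop
      vertex 0.0 21.0 0.0
      vertex 3.0 21.0 0.0
      vertex 0.0 0.0 0.0
    endloop
  endfacet
  facet normal 0.0000 0.0000 1.0000
    outer loop
      vertex 0.0 0.0 15.0
      vertex 18.0 0.0 15.0
      vertex 18.0 7.0 15.0
    endloop
  endfacet
  facet normal 0.0000 0.0000 1.0000
    outer loop
      vertex 0.0 0.0 15.0
      vertex 18.0 7.0 15.0
      vertex 3.0 7.0 15.0
    endloop
  endfacet
  facet normal 0.0000 0.0000 1.0000
    outer loop
      vertex 0.0 0.0 15.0
      vertex 3.0 7.0 15.0
      vertex 3.0 21.0 15.0
    endloop
  endfacet
  facet normal 0.0000 0.0000 1.0000
    outer loop
      vertex 0.0 0.0 15.0
      vertex 3.0 21.0 15.0
      vertex 0.0 21.0 15.0
    endloop
  endfacet
  facet normal 0.0000 -1.0000 0.0000
    outer loop
      vertex 0.0 0.0 0.0
      vertex 18.0 0.0 0.0
      vertex 18.0 0.0 15.0
    endloop
  endfacet
  facet normal 0.0000 -1.0000 0.0000
    outer loop
      vertex 0.0 0.0 0.0
      vertex 18.0 0.0 15.0
      vertex 0.0 0.0 15.0
    endloop
  endfacet
  facet normal 1.0000 0.0000 0.0000
    outer loop
      vertex 18.0 0.0 0.0
      vertex 18.0 7.0 0.0
      vertex 18.0 7.0 15.0
    endloop
  endfacet
  facet normal 1.0000 0.0000 0.0000
    outer loop
      vertex 18.0 0.0 0.0
      vertex 18.0 7.0 15.0
      vertex 18.0 0.0 15.0
    endloop
  endfacet
  facet normal 0.0000 1.0000 0.0000
    outer loop
      vertex 18.0 7.0 0.0
      vertex 3.0 7.0 0.0
      vertex 3.0 7.0 15.0
    endloop
  endfacet
  facet normal 0.0000 1.0000 0.0000
    outer loop
      vertex 18.0 7.0 0.0
      vertex 3.0 7.0 15.0
      vertex 18.0 7.0 15.0
    endloop
  endfacet
  facet normal 1.0000 0.0000 0.0000
    outer loop
      vertex 3.0 7.0 0.0
      vertex 3.0 21.0 0.0
      vertex 3.0 21.0 15.0
    endloop
  endfacet
  facet normal 1.0000 0.0000 0.0000
    outer loop
      vertex 3.0 7.0 0.0
      vertex 3.0 21.0 15.0
      vertex 3.0 7.0 15.0
    endloop
  endfacet
  facet normal 0.0000 1.0000 0.0000
    outer loop
      vertex 3.0 21.0 0.0
      vertex 0.0 21.0 0.0
      vertex 0.0 21.0 15.0
    endloop
  endfacet
  facet normal 0.0000 1.0000 0.0000
    outer loop
      vertex 3.0 21.0 0.0
      vertex 0.0 21.0 15.0
      vertex 3.0 21.0 15.0
    endloop
  endfacet
  facet normal -1.0000 0.0000 0.0000
    outer loop
      vertex 0.0 21.0 0.0
      vertex 0.0 0.0 0.0
      vertex 0.0 0.0 15.0
    endloop
  endfacet
  facet normal -1.0000 0.0000 0.0000
    outer loop
      vertex 0.0 21.0 0.0
      vertex 0.0 0.0 15.0
      vertex 0.0 21.0 15.0
    endloop
  endfacet
endsolid part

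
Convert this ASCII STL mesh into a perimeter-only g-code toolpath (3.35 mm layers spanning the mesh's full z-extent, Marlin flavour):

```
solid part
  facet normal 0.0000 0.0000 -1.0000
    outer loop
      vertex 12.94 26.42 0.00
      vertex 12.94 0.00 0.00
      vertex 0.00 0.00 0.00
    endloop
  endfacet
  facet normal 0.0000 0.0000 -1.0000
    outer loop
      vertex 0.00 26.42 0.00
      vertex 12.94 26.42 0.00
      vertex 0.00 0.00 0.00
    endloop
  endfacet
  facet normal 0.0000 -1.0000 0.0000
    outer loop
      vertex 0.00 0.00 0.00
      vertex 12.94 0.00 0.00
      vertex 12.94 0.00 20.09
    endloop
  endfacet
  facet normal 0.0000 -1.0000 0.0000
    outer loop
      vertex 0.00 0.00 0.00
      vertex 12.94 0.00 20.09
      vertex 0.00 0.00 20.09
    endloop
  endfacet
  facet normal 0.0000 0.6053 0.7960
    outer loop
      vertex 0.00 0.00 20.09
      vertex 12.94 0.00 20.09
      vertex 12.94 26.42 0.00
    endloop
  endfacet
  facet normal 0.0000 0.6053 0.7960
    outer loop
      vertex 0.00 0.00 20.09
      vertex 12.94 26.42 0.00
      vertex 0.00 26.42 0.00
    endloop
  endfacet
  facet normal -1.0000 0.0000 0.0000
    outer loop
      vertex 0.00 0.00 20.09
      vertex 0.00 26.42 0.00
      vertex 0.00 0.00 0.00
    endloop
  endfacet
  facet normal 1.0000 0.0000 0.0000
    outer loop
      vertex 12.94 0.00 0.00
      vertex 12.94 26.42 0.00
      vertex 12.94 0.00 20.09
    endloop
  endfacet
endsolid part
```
; perimeter-only toolpath
G21 ; units = mm
G90 ; absolute positioning
G28 ; home
; layer 1
G0 Z3.35
G0 X0.00 Y0.00
G1 X12.94 Y0.00
G1 X12.94 Y22.02
G1 X0.00 Y22.02
G1 X0.00 Y0.00
; layer 2
G0 Z6.70
G0 X0.00 Y0.00
G1 X12.94 Y0.00
G1 X12.94 Y17.61
G1 X0.00 Y17.61
G1 X0.00 Y0.00
; layer 3
G0 Z10.04
G0 X0.00 Y0.00
G1 X12.94 Y0.00
G1 X12.94 Y13.21
G1 X0.00 Y13.21
G1 X0.00 Y0.00
; layer 4
G0 Z13.39
G0 X0.00 Y0.00
G1 X12.94 Y0.00
G1 X12.94 Y8.81
G1 X0.00 Y8.81
G1 X0.00 Y0.00
; layer 5
G0 Z16.74
G0 X0.00 Y0.00
G1 X12.94 Y0.00
G1 X12.94 Y4.40
G1 X0.00 Y4.40
G1 X0.00 Y0.00
M2 ; end

The solid is a wedge (ramp): 12.9 × 26.4 mm base, rising to 20.1 mm along the y=0 edge and sloping linearly to z=0 at y=26.4. Slicing at Δz = 3.35 mm — 6 equal slices spanning the solid's height, so layer i sits at z = i·h/6 — gives 5 non-empty perimeters. Each is a 4-segment closed polygon; G0 lifts to the layer z and rapids to the start vertex, then G1 traces the edges. The cross-section shrinks linearly with z (the slice at the apex is degenerate and omitted).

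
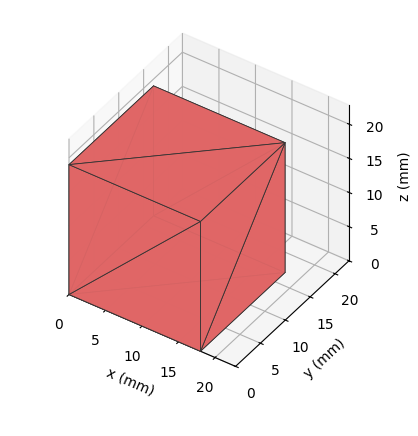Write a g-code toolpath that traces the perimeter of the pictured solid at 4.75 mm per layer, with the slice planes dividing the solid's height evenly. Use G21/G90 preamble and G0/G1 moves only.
Reading the render: the shape is a rectangular box, roughly 18 × 17 mm footprint and 19 mm tall (dimensions read to the nearest mm from the axis ticks). For the g-code, the solid's height is divided into equal slices at the stated Δz and each level perimeter traced with G1 moves after a G0 lift.

; perimeter-only toolpath
G21 ; units = mm
G90 ; absolute positioning
G28 ; home
; layer 1
G0 Z4.75
G0 X0.00 Y0.00
G1 X18.00 Y0.00
G1 X18.00 Y17.00
G1 X0.00 Y17.00
G1 X0.00 Y0.00
; layer 2
G0 Z9.50
G0 X0.00 Y0.00
G1 X18.00 Y0.00
G1 X18.00 Y17.00
G1 X0.00 Y17.00
G1 X0.00 Y0.00
; layer 3
G0 Z14.25
G0 X0.00 Y0.00
G1 X18.00 Y0.00
G1 X18.00 Y17.00
G1 X0.00 Y17.00
G1 X0.00 Y0.00
; layer 4
G0 Z19.00
G0 X0.00 Y0.00
G1 X18.00 Y0.00
G1 X18.00 Y17.00
G1 X0.00 Y17.00
G1 X0.00 Y0.00
M2 ; end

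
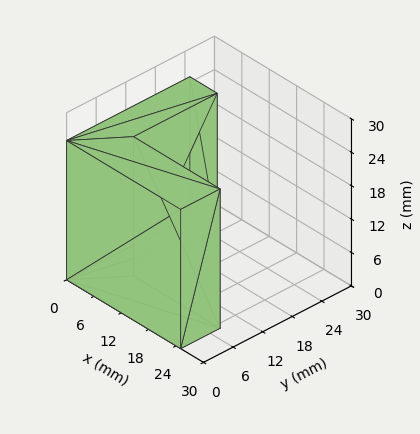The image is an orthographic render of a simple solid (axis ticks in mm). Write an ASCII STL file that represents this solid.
Reading the render: the shape is an L-shaped prism: outer 25 × 25 mm, arm thicknesses ≈ 8 mm (horizontal) and 6 mm (vertical), extruded 25 mm in z (dimensions read to the nearest mm from the axis ticks). For the STL, each face is triangulated and given an outward normal.

solid part
  facet normal 0.0000 0.0000 -1.0000
    outer loop
      vertex 25.0 8.0 0.0
      vertex 25.0 0.0 0.0
      vertex 0.0 0.0 0.0
    endloop
  endfacet
  facet normal 0.0000 0.0000 -1.0000
    outer loop
      vertex 6.0 8.0 0.0
      vertex 25.0 8.0 0.0
      vertex 0.0 0.0 0.0
    endloop
  endfacet
  facet normal 0.0000 0.0000 -1.0000
    outer loop
      vertex 6.0 25.0 0.0
      vertex 6.0 8.0 0.0
      vertex 0.0 0.0 0.0
    endloop
  endfacet
  facet normal 0.0000 0.0000 -1.0000
    outer loop
      vertex 0.0 25.0 0.0
      vertex 6.0 25.0 0.0
      vertex 0.0 0.0 0.0
    endloop
  endfacet
  facet normal 0.0000 0.0000 1.0000
    outer loop
      vertex 0.0 0.0 25.0
      vertex 25.0 0.0 25.0
      vertex 25.0 8.0 25.0
    endloop
  endfacet
  facet normal 0.0000 0.0000 1.0000
    outer loop
      vertex 0.0 0.0 25.0
      vertex 25.0 8.0 25.0
      vertex 6.0 8.0 25.0
    endloop
  endfacet
  facet normal 0.0000 0.0000 1.0000
    outer loop
      vertex 0.0 0.0 25.0
      vertex 6.0 8.0 25.0
      vertex 6.0 25.0 25.0
    endloop
  endfacet
  facet normal 0.0000 0.0000 1.0000
    outer loop
      vertex 0.0 0.0 25.0
      vertex 6.0 25.0 25.0
      vertex 0.0 25.0 25.0
    endloop
  endfacet
  facet normal 0.0000 -1.0000 0.0000
    outer loop
      vertex 0.0 0.0 0.0
      vertex 25.0 0.0 0.0
      vertex 25.0 0.0 25.0
    endloop
  endfacet
  facet normal 0.0000 -1.0000 0.0000
    outer loop
      vertex 0.0 0.0 0.0
      vertex 25.0 0.0 25.0
      vertex 0.0 0.0 25.0
    endloop
  endfacet
  facet normal 1.0000 0.0000 0.0000
    outer loop
      vertex 25.0 0.0 0.0
      vertex 25.0 8.0 0.0
      vertex 25.0 8.0 25.0
    endloop
  endfacet
  facet normal 1.0000 0.0000 0.0000
    outer loop
      vertex 25.0 0.0 0.0
      vertex 25.0 8.0 25.0
      vertex 25.0 0.0 25.0
    endloop
  endfacet
  facet normal 0.0000 1.0000 0.0000
    outer loop
      vertex 25.0 8.0 0.0
      vertex 6.0 8.0 0.0
      vertex 6.0 8.0 25.0
    endloop
  endfacet
  facet normal 0.0000 1.0000 0.0000
    outer loop
      vertex 25.0 8.0 0.0
      vertex 6.0 8.0 25.0
      vertex 25.0 8.0 25.0
    endloop
  endfacet
  facet normal 1.0000 0.0000 0.0000
    outer loop
      vertex 6.0 8.0 0.0
      vertex 6.0 25.0 0.0
      vertex 6.0 25.0 25.0
    endloop
  endfacet
  facet normal 1.0000 0.0000 0.0000
    outer loop
      vertex 6.0 8.0 0.0
      vertex 6.0 25.0 25.0
      vertex 6.0 8.0 25.0
    endloop
  endfacet
  facet normal 0.0000 1.0000 0.0000
    outer loop
      vertex 6.0 25.0 0.0
      vertex 0.0 25.0 0.0
      vertex 0.0 25.0 25.0
    endloop
  endfacet
  facet normal 0.0000 1.0000 0.0000
    outer loop
      vertex 6.0 25.0 0.0
      vertex 0.0 25.0 25.0
      vertex 6.0 25.0 25.0
    endloop
  endfacet
  facet normal -1.0000 0.0000 0.0000
    outer loop
      vertex 0.0 25.0 0.0
      vertex 0.0 0.0 0.0
      vertex 0.0 0.0 25.0
    endloop
  endfacet
  facet normal -1.0000 0.0000 0.0000
    outer loop
      vertex 0.0 25.0 0.0
      vertex 0.0 0.0 25.0
      vertex 0.0 25.0 25.0
    endloop
  endfacet
endsolid part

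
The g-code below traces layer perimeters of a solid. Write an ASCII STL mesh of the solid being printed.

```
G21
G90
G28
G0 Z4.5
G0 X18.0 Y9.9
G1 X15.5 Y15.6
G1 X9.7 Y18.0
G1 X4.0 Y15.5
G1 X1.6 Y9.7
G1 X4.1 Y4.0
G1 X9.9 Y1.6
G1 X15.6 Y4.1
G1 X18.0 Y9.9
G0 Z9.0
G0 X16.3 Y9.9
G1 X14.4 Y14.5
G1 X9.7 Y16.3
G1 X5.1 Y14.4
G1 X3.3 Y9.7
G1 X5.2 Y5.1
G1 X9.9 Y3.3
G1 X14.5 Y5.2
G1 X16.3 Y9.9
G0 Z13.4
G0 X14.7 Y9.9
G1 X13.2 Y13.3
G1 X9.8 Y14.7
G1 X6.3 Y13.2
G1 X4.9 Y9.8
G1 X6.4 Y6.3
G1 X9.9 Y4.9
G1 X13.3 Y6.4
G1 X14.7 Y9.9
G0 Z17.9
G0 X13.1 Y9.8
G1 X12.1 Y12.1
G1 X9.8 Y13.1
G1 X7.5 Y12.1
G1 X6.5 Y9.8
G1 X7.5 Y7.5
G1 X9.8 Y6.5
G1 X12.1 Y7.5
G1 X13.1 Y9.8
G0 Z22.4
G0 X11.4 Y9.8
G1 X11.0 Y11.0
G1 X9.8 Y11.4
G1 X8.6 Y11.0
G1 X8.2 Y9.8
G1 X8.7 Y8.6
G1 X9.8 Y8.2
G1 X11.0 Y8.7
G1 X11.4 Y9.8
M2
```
solid part
  facet normal 0.0000 0.0000 -1.0000
    outer loop
      vertex 9.7 19.6 0.0
      vertex 16.7 16.8 0.0
      vertex 19.6 9.9 0.0
    endloop
  endfacet
  facet normal 0.0000 0.0000 -1.0000
    outer loop
      vertex 2.8 16.7 0.0
      vertex 9.7 19.6 0.0
      vertex 19.6 9.9 0.0
    endloop
  endfacet
  facet normal 0.0000 0.0000 -1.0000
    outer loop
      vertex 0.0 9.7 0.0
      vertex 2.8 16.7 0.0
      vertex 19.6 9.9 0.0
    endloop
  endfacet
  facet normal 0.0000 0.0000 -1.0000
    outer loop
      vertex 2.9 2.8 0.0
      vertex 0.0 9.7 0.0
      vertex 19.6 9.9 0.0
    endloop
  endfacet
  facet normal 0.0000 0.0000 -1.0000
    outer loop
      vertex 9.9 0.0 0.0
      vertex 2.9 2.8 0.0
      vertex 19.6 9.9 0.0
    endloop
  endfacet
  facet normal 0.0000 0.0000 -1.0000
    outer loop
      vertex 16.8 2.9 0.0
      vertex 9.9 0.0 0.0
      vertex 19.6 9.9 0.0
    endloop
  endfacet
  facet normal 0.8735 0.3671 0.3196
    outer loop
      vertex 19.6 9.9 0.0
      vertex 16.7 16.8 0.0
      vertex 9.8 9.8 26.9
    endloop
  endfacet
  facet normal 0.3520 0.8799 0.3192
    outer loop
      vertex 16.7 16.8 0.0
      vertex 9.7 19.6 0.0
      vertex 9.8 9.8 26.9
    endloop
  endfacet
  facet normal -0.3671 0.8735 0.3196
    outer loop
      vertex 9.7 19.6 0.0
      vertex 2.8 16.7 0.0
      vertex 9.8 9.8 26.9
    endloop
  endfacet
  facet normal -0.8799 0.3520 0.3192
    outer loop
      vertex 2.8 16.7 0.0
      vertex 0.0 9.7 0.0
      vertex 9.8 9.8 26.9
    endloop
  endfacet
  facet normal -0.8735 -0.3671 0.3196
    outer loop
      vertex 0.0 9.7 0.0
      vertex 2.9 2.8 0.0
      vertex 9.8 9.8 26.9
    endloop
  endfacet
  facet normal -0.3520 -0.8799 0.3192
    outer loop
      vertex 2.9 2.8 0.0
      vertex 9.9 0.0 0.0
      vertex 9.8 9.8 26.9
    endloop
  endfacet
  facet normal 0.3671 -0.8735 0.3196
    outer loop
      vertex 9.9 0.0 0.0
      vertex 16.8 2.9 0.0
      vertex 9.8 9.8 26.9
    endloop
  endfacet
  facet normal 0.8799 -0.3520 0.3192
    outer loop
      vertex 16.8 2.9 0.0
      vertex 19.6 9.9 0.0
      vertex 9.8 9.8 26.9
    endloop
  endfacet
endsolid part

The G0 Z moves step by Δz≈4.5 mm. The G1 loops shrink linearly with z, so the solid tapers from its base footprint up to z≈26.9. Closing with a flat bottom cap and the tapered top and triangulating gives 14 facets — a regular 8-sided pyramid, base circumscribed radius ≈ 9.8 mm, apex at z ≈ 26.9 mm.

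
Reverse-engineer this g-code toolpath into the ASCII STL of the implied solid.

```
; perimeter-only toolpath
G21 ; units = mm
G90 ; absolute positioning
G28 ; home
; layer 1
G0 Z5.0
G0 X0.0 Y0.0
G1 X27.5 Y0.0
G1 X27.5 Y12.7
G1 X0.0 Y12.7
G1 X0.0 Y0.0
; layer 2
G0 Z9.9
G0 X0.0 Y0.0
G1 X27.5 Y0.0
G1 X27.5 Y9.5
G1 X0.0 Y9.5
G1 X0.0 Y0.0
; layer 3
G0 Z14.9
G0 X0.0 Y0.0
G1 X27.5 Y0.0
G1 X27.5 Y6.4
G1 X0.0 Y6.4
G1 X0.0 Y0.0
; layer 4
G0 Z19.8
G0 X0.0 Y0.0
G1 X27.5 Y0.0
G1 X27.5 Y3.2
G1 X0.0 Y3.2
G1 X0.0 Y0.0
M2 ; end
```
solid part
  facet normal 0.0000 0.0000 -1.0000
    outer loop
      vertex 27.5 15.9 0.0
      vertex 27.5 0.0 0.0
      vertex 0.0 0.0 0.0
    endloop
  endfacet
  facet normal 0.0000 0.0000 -1.0000
    outer loop
      vertex 0.0 15.9 0.0
      vertex 27.5 15.9 0.0
      vertex 0.0 0.0 0.0
    endloop
  endfacet
  facet normal 0.0000 -1.0000 0.0000
    outer loop
      vertex 0.0 0.0 0.0
      vertex 27.5 0.0 0.0
      vertex 27.5 0.0 24.8
    endloop
  endfacet
  facet normal 0.0000 -1.0000 0.0000
    outer loop
      vertex 0.0 0.0 0.0
      vertex 27.5 0.0 24.8
      vertex 0.0 0.0 24.8
    endloop
  endfacet
  facet normal 0.0000 0.8418 0.5397
    outer loop
      vertex 0.0 0.0 24.8
      vertex 27.5 0.0 24.8
      vertex 27.5 15.9 0.0
    endloop
  endfacet
  facet normal 0.0000 0.8418 0.5397
    outer loop
      vertex 0.0 0.0 24.8
      vertex 27.5 15.9 0.0
      vertex 0.0 15.9 0.0
    endloop
  endfacet
  facet normal -1.0000 0.0000 0.0000
    outer loop
      vertex 0.0 0.0 24.8
      vertex 0.0 15.9 0.0
      vertex 0.0 0.0 0.0
    endloop
  endfacet
  facet normal 1.0000 0.0000 0.0000
    outer loop
      vertex 27.5 0.0 0.0
      vertex 27.5 15.9 0.0
      vertex 27.5 0.0 24.8
    endloop
  endfacet
endsolid part

The G0 Z moves step by Δz≈5.0 mm. The G1 loops shrink linearly with z, so the solid tapers from its base footprint up to z≈24.8. Closing with a flat bottom cap and the tapered top and triangulating gives 8 facets — a wedge (ramp): 27.5 × 15.9 mm base, rising to 24.8 mm along the y=0 edge and sloping linearly to z=0 at y=15.9.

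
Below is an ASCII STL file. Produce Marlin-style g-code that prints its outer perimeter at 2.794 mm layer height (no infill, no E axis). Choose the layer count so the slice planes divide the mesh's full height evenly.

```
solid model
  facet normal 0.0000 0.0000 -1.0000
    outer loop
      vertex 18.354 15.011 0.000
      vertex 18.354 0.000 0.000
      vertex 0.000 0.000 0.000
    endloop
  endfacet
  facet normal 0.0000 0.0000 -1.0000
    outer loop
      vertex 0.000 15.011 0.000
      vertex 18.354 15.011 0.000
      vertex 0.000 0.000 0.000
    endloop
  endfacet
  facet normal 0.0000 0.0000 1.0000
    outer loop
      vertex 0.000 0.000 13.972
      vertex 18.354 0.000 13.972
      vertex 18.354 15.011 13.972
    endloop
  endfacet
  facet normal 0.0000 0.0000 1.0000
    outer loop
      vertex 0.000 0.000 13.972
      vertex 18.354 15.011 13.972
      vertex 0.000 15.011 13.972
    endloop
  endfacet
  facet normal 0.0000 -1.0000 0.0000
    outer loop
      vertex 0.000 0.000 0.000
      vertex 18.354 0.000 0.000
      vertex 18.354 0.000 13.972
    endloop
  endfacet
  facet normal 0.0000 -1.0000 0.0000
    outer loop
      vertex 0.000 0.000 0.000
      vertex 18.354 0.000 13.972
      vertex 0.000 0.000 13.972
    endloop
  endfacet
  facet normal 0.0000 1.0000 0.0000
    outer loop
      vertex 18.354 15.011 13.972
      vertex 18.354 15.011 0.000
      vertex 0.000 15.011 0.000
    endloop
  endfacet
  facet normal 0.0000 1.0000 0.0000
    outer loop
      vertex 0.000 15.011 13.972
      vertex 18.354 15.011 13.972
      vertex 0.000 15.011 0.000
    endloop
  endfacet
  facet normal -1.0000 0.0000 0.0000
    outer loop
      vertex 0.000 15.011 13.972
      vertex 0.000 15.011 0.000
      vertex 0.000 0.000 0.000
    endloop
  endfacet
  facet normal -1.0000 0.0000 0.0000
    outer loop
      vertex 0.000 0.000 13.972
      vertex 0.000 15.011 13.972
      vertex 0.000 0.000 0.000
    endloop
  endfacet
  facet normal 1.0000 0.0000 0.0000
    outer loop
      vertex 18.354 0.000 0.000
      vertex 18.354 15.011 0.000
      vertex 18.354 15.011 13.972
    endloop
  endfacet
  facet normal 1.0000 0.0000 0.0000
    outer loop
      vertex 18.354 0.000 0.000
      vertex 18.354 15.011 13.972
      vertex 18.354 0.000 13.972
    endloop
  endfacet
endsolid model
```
; perimeter-only toolpath
G21 ; units = mm
G90 ; absolute positioning
G28 ; home
; layer 1
G0 Z2.794
G0 X0.000 Y0.000
G1 X18.354 Y0.000
G1 X18.354 Y15.011
G1 X0.000 Y15.011
G1 X0.000 Y0.000
; layer 2
G0 Z5.589
G0 X0.000 Y0.000
G1 X18.354 Y0.000
G1 X18.354 Y15.011
G1 X0.000 Y15.011
G1 X0.000 Y0.000
; layer 3
G0 Z8.383
G0 X0.000 Y0.000
G1 X18.354 Y0.000
G1 X18.354 Y15.011
G1 X0.000 Y15.011
G1 X0.000 Y0.000
; layer 4
G0 Z11.178
G0 X0.000 Y0.000
G1 X18.354 Y0.000
G1 X18.354 Y15.011
G1 X0.000 Y15.011
G1 X0.000 Y0.000
; layer 5
G0 Z13.972
G0 X0.000 Y0.000
G1 X18.354 Y0.000
G1 X18.354 Y15.011
G1 X0.000 Y15.011
G1 X0.000 Y0.000
M2 ; end

The solid is a rectangular box, roughly 18.4 × 15 mm footprint and 14 mm tall. Slicing at Δz = 2.794 mm — 5 equal slices spanning the solid's height, so layer i sits at z = i·h/5 — gives 5 non-empty perimeters. Each is a 4-segment closed polygon; G0 lifts to the layer z and rapids to the start vertex, then G1 traces the edges.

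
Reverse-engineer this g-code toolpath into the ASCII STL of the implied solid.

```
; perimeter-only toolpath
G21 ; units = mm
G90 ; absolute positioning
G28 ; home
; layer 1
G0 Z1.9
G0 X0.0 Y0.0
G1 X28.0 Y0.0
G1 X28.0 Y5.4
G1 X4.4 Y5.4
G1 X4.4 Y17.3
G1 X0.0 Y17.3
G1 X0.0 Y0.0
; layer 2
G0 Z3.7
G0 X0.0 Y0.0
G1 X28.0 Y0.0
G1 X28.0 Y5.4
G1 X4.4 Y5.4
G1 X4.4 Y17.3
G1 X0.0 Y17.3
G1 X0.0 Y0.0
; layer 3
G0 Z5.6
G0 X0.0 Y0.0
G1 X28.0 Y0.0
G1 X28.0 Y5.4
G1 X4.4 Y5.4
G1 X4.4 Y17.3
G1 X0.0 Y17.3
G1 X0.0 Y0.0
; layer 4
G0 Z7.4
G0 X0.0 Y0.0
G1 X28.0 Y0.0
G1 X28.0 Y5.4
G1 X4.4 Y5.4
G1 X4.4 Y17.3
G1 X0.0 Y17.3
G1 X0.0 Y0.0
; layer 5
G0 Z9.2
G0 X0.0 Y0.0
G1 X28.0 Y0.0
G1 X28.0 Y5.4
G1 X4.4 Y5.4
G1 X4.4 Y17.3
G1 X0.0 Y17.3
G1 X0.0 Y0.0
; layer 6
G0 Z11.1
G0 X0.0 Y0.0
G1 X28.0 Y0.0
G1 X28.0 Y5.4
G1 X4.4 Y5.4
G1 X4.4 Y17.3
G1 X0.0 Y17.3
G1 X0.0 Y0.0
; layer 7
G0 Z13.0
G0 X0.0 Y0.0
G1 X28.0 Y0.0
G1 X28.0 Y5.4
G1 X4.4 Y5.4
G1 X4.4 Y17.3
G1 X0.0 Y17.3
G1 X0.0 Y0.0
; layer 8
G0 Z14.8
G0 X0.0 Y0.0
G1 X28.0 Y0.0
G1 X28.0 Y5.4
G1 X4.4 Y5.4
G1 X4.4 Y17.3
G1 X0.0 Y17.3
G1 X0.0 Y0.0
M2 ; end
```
solid part
  facet normal 0.0000 0.0000 -1.0000
    outer loop
      vertex 28.0 5.4 0.0
      vertex 28.0 0.0 0.0
      vertex 0.0 0.0 0.0
    endloop
  endfacet
  facet normal 0.0000 0.0000 -1.0000
    outer loop
      vertex 4.4 5.4 0.0
      vertex 28.0 5.4 0.0
      vertex 0.0 0.0 0.0
    endloop
  endfacet
  facet normal 0.0000 0.0000 -1.0000
    outer loop
      vertex 4.4 17.3 0.0
      vertex 4.4 5.4 0.0
      vertex 0.0 0.0 0.0
    endloop
  endfacet
  facet normal 0.0000 0.0000 -1.0000
    outer loop
      vertex 0.0 17.3 0.0
      vertex 4.4 17.3 0.0
      vertex 0.0 0.0 0.0
    endloop
  endfacet
  facet normal 0.0000 0.0000 1.0000
    outer loop
      vertex 0.0 0.0 14.8
      vertex 28.0 0.0 14.8
      vertex 28.0 5.4 14.8
    endloop
  endfacet
  facet normal 0.0000 0.0000 1.0000
    outer loop
      vertex 0.0 0.0 14.8
      vertex 28.0 5.4 14.8
      vertex 4.4 5.4 14.8
    endloop
  endfacet
  facet normal 0.0000 0.0000 1.0000
    outer loop
      vertex 0.0 0.0 14.8
      vertex 4.4 5.4 14.8
      vertex 4.4 17.3 14.8
    endloop
  endfacet
  facet normal 0.0000 0.0000 1.0000
    outer loop
      vertex 0.0 0.0 14.8
      vertex 4.4 17.3 14.8
      vertex 0.0 17.3 14.8
    endloop
  endfacet
  facet normal 0.0000 -1.0000 0.0000
    outer loop
      vertex 0.0 0.0 0.0
      vertex 28.0 0.0 0.0
      vertex 28.0 0.0 14.8
    endloop
  endfacet
  facet normal 0.0000 -1.0000 0.0000
    outer loop
      vertex 0.0 0.0 0.0
      vertex 28.0 0.0 14.8
      vertex 0.0 0.0 14.8
    endloop
  endfacet
  facet normal 1.0000 0.0000 0.0000
    outer loop
      vertex 28.0 0.0 0.0
      vertex 28.0 5.4 0.0
      vertex 28.0 5.4 14.8
    endloop
  endfacet
  facet normal 1.0000 0.0000 0.0000
    outer loop
      vertex 28.0 0.0 0.0
      vertex 28.0 5.4 14.8
      vertex 28.0 0.0 14.8
    endloop
  endfacet
  facet normal 0.0000 1.0000 0.0000
    outer loop
      vertex 28.0 5.4 0.0
      vertex 4.4 5.4 0.0
      vertex 4.4 5.4 14.8
    endloop
  endfacet
  facet normal 0.0000 1.0000 0.0000
    outer loop
      vertex 28.0 5.4 0.0
      vertex 4.4 5.4 14.8
      vertex 28.0 5.4 14.8
    endloop
  endfacet
  facet normal 1.0000 0.0000 0.0000
    outer loop
      vertex 4.4 5.4 0.0
      vertex 4.4 17.3 0.0
      vertex 4.4 17.3 14.8
    endloop
  endfacet
  facet normal 1.0000 0.0000 0.0000
    outer loop
      vertex 4.4 5.4 0.0
      vertex 4.4 17.3 14.8
      vertex 4.4 5.4 14.8
    endloop
  endfacet
  facet normal 0.0000 1.0000 0.0000
    outer loop
      vertex 4.4 17.3 0.0
      vertex 0.0 17.3 0.0
      vertex 0.0 17.3 14.8
    endloop
  endfacet
  facet normal 0.0000 1.0000 0.0000
    outer loop
      vertex 4.4 17.3 0.0
      vertex 0.0 17.3 14.8
      vertex 4.4 17.3 14.8
    endloop
  endfacet
  facet normal -1.0000 0.0000 0.0000
    outer loop
      vertex 0.0 17.3 0.0
      vertex 0.0 0.0 0.0
      vertex 0.0 0.0 14.8
    endloop
  endfacet
  facet normal -1.0000 0.0000 0.0000
    outer loop
      vertex 0.0 17.3 0.0
      vertex 0.0 0.0 14.8
      vertex 0.0 17.3 14.8
    endloop
  endfacet
endsolid part

The G0 Z moves step by Δz≈1.9 mm. Every layer's G1 loop is the same polygon, so the solid is a straight extrusion of it from z=0 to z≈14.8. Closing with flat bottom and top caps and triangulating gives 20 facets — an L-shaped prism: outer 28 × 17.3 mm, arm thicknesses ≈ 5.4 mm (horizontal) and 4.4 mm (vertical), extruded 14.8 mm in z.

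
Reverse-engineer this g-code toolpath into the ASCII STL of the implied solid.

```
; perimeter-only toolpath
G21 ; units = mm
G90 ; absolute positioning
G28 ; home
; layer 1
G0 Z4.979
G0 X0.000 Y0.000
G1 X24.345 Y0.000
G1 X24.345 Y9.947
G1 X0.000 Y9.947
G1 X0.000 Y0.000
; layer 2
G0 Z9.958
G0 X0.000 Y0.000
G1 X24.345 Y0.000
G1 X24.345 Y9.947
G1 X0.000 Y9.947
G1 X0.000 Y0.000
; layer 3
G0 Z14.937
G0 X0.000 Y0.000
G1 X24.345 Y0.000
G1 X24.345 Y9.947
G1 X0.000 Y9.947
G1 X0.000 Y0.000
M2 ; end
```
solid part
  facet normal 0.0000 0.0000 -1.0000
    outer loop
      vertex 24.345 9.947 0.000
      vertex 24.345 0.000 0.000
      vertex 0.000 0.000 0.000
    endloop
  endfacet
  facet normal 0.0000 0.0000 -1.0000
    outer loop
      vertex 0.000 9.947 0.000
      vertex 24.345 9.947 0.000
      vertex 0.000 0.000 0.000
    endloop
  endfacet
  facet normal 0.0000 0.0000 1.0000
    outer loop
      vertex 0.000 0.000 14.937
      vertex 24.345 0.000 14.937
      vertex 24.345 9.947 14.937
    endloop
  endfacet
  facet normal 0.0000 0.0000 1.0000
    outer loop
      vertex 0.000 0.000 14.937
      vertex 24.345 9.947 14.937
      vertex 0.000 9.947 14.937
    endloop
  endfacet
  facet normal 0.0000 -1.0000 0.0000
    outer loop
      vertex 0.000 0.000 0.000
      vertex 24.345 0.000 0.000
      vertex 24.345 0.000 14.937
    endloop
  endfacet
  facet normal 0.0000 -1.0000 0.0000
    outer loop
      vertex 0.000 0.000 0.000
      vertex 24.345 0.000 14.937
      vertex 0.000 0.000 14.937
    endloop
  endfacet
  facet normal 0.0000 1.0000 0.0000
    outer loop
      vertex 24.345 9.947 14.937
      vertex 24.345 9.947 0.000
      vertex 0.000 9.947 0.000
    endloop
  endfacet
  facet normal 0.0000 1.0000 0.0000
    outer loop
      vertex 0.000 9.947 14.937
      vertex 24.345 9.947 14.937
      vertex 0.000 9.947 0.000
    endloop
  endfacet
  facet normal -1.0000 0.0000 0.0000
    outer loop
      vertex 0.000 9.947 14.937
      vertex 0.000 9.947 0.000
      vertex 0.000 0.000 0.000
    endloop
  endfacet
  facet normal -1.0000 0.0000 0.0000
    outer loop
      vertex 0.000 0.000 14.937
      vertex 0.000 9.947 14.937
      vertex 0.000 0.000 0.000
    endloop
  endfacet
  facet normal 1.0000 0.0000 0.0000
    outer loop
      vertex 24.345 0.000 0.000
      vertex 24.345 9.947 0.000
      vertex 24.345 9.947 14.937
    endloop
  endfacet
  facet normal 1.0000 0.0000 0.0000
    outer loop
      vertex 24.345 0.000 0.000
      vertex 24.345 9.947 14.937
      vertex 24.345 0.000 14.937
    endloop
  endfacet
endsolid part

The G0 Z moves step by Δz≈4.979 mm. Every layer's G1 loop is the same polygon, so the solid is a straight extrusion of it from z=0 to z≈14.9. Closing with flat bottom and top caps and triangulating gives 12 facets — a rectangular box, roughly 24.3 × 9.95 mm footprint and 14.9 mm tall.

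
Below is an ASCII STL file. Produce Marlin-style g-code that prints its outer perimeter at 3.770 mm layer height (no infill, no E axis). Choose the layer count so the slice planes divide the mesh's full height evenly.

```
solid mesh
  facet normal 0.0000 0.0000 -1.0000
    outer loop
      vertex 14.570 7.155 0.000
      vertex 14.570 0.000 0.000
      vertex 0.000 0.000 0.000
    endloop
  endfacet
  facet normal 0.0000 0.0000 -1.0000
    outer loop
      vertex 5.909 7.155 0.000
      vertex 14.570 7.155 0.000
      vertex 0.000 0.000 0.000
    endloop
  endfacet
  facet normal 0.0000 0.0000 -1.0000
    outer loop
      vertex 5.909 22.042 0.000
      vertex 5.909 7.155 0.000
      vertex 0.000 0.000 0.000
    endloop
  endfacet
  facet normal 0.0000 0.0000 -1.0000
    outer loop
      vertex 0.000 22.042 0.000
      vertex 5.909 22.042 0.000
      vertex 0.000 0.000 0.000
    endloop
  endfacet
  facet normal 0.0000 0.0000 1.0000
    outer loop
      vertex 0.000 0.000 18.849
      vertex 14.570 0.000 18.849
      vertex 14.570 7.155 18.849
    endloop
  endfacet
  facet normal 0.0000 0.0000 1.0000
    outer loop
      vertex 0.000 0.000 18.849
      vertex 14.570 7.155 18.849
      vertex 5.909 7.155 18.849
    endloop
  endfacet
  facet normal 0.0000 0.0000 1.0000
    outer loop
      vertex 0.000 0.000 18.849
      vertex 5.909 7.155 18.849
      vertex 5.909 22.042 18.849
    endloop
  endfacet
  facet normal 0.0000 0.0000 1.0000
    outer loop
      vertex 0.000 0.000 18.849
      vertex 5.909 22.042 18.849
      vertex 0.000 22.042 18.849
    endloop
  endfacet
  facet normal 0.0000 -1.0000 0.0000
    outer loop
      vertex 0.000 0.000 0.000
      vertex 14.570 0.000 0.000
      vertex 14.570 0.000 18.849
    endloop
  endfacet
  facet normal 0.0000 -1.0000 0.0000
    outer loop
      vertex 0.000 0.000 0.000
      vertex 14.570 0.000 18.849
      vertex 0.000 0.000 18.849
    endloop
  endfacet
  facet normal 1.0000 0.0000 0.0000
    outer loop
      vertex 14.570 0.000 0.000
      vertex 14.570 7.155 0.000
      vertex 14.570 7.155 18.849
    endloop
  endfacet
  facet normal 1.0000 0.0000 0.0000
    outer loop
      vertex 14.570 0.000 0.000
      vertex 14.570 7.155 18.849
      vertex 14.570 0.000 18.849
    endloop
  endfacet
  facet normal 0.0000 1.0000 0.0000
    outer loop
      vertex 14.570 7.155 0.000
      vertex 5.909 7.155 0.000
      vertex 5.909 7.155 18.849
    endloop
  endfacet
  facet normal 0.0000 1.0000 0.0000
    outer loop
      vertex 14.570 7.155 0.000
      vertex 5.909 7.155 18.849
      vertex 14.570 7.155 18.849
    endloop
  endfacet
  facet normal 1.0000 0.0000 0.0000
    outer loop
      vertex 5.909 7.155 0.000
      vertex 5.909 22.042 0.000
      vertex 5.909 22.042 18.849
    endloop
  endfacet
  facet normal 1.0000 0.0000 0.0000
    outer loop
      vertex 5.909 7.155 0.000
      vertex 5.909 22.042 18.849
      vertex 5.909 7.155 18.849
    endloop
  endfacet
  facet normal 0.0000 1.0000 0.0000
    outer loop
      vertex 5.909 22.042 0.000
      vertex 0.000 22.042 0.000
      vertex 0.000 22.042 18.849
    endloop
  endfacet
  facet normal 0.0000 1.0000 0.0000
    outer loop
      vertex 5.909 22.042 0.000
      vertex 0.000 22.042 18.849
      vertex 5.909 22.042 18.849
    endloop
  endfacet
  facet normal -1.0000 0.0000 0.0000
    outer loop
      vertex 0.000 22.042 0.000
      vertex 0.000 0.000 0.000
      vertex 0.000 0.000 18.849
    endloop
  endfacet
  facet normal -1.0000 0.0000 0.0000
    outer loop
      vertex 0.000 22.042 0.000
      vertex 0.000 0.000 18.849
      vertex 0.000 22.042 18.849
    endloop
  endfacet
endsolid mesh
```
; perimeter-only toolpath
G21 ; units = mm
G90 ; absolute positioning
G28 ; home
; layer 1
G0 Z3.770
G0 X0.000 Y0.000
G1 X14.570 Y0.000
G1 X14.570 Y7.155
G1 X5.909 Y7.155
G1 X5.909 Y22.042
G1 X0.000 Y22.042
G1 X0.000 Y0.000
; layer 2
G0 Z7.540
G0 X0.000 Y0.000
G1 X14.570 Y0.000
G1 X14.570 Y7.155
G1 X5.909 Y7.155
G1 X5.909 Y22.042
G1 X0.000 Y22.042
G1 X0.000 Y0.000
; layer 3
G0 Z11.309
G0 X0.000 Y0.000
G1 X14.570 Y0.000
G1 X14.570 Y7.155
G1 X5.909 Y7.155
G1 X5.909 Y22.042
G1 X0.000 Y22.042
G1 X0.000 Y0.000
; layer 4
G0 Z15.079
G0 X0.000 Y0.000
G1 X14.570 Y0.000
G1 X14.570 Y7.155
G1 X5.909 Y7.155
G1 X5.909 Y22.042
G1 X0.000 Y22.042
G1 X0.000 Y0.000
; layer 5
G0 Z18.849
G0 X0.000 Y0.000
G1 X14.570 Y0.000
G1 X14.570 Y7.155
G1 X5.909 Y7.155
G1 X5.909 Y22.042
G1 X0.000 Y22.042
G1 X0.000 Y0.000
M2 ; end

The solid is an L-shaped prism: outer 14.6 × 22 mm, arm thicknesses ≈ 7.16 mm (horizontal) and 5.91 mm (vertical), extruded 18.8 mm in z. Slicing at Δz = 3.770 mm — 5 equal slices spanning the solid's height, so layer i sits at z = i·h/5 — gives 5 non-empty perimeters. Each is a 6-segment closed polygon; G0 lifts to the layer z and rapids to the start vertex, then G1 traces the edges.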